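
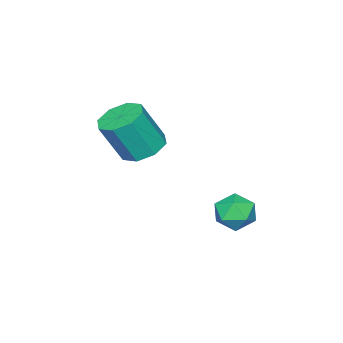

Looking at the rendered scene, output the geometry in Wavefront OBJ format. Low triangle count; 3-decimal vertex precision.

v 0.279 1.154 -2.356
v 1.095 0.796 -2.674
v 0.285 0.144 -1.206
v 1.101 -0.214 -1.524
v 1.079 0.655 -1.15
v 1.075 1.279 -1.861
v 0.305 -0.339 -2.019
v 0.301 0.285 -2.73
v 1.111 -0.127 -2.466
v 1.59 0.488 -1.929
v -0.21 0.452 -1.951
v 0.269 1.067 -1.414
v 1.109 -3.677 0.391
v 2.03 -3.281 0.155
v 2.752 -3.867 1.993
v 1.831 -4.263 2.229
v 1.558 -2.758 0.507
v 2.28 -3.343 2.346
v 0.823 -2.773 0.791
v 1.545 -3.358 2.63
v 0.255 -3.318 0.841
v 0.977 -3.903 2.679
v 0.188 -4.073 0.627
v 0.91 -4.659 2.465
v 0.66 -4.597 0.274
v 1.382 -5.182 2.113
v 1.395 -4.582 -0.01
v 2.117 -5.167 1.829
v 1.963 -4.037 -0.059
v 2.685 -4.622 1.779
f 1 12 6
f 1 6 2
f 1 2 8
f 1 8 11
f 1 11 12
f 2 6 10
f 6 12 5
f 12 11 3
f 11 8 7
f 8 2 9
f 4 10 5
f 4 5 3
f 4 3 7
f 4 7 9
f 4 9 10
f 5 10 6
f 3 5 12
f 7 3 11
f 9 7 8
f 10 9 2
f 14 13 17
f 14 17 15
f 15 17 18
f 15 18 16
f 17 13 19
f 17 19 18
f 18 19 20
f 18 20 16
f 19 13 21
f 19 21 20
f 20 21 22
f 20 22 16
f 21 13 23
f 21 23 22
f 22 23 24
f 22 24 16
f 23 13 25
f 23 25 24
f 24 25 26
f 24 26 16
f 25 13 27
f 25 27 26
f 26 27 28
f 26 28 16
f 27 13 29
f 27 29 28
f 28 29 30
f 28 30 16
f 29 13 14
f 29 14 30
f 30 14 15
f 30 15 16



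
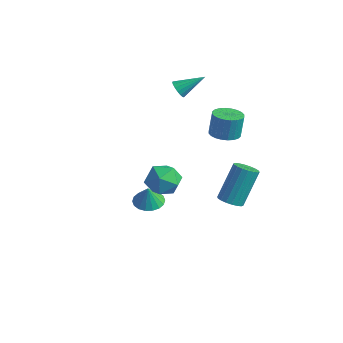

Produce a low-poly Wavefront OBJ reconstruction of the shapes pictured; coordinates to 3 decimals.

v 1.152 1.861 2.5
v 1.574 2.471 2.393
v 1.57 2.69 3.634
v 1.148 2.079 3.74
v 1.305 2.584 2.373
v 1.3 2.803 3.613
v 1.013 2.586 2.371
v 1.008 2.805 3.612
v 0.741 2.478 2.389
v 0.736 2.697 3.63
v 0.532 2.276 2.424
v 0.528 2.495 3.665
v 0.418 2.011 2.47
v 0.413 2.229 3.711
v 0.415 1.722 2.521
v 0.411 1.941 3.762
v 0.525 1.455 2.569
v 0.52 1.674 3.81
v 0.73 1.25 2.606
v 0.726 1.469 3.847
v 1 1.137 2.627
v 0.995 1.356 3.867
v 1.292 1.135 2.628
v 1.287 1.354 3.869
v 1.564 1.243 2.61
v 1.559 1.462 3.851
v 1.772 1.445 2.575
v 1.768 1.664 3.816
v 1.887 1.711 2.529
v 1.882 1.929 3.77
v 1.889 1.999 2.478
v 1.885 2.218 3.719
v 1.78 2.266 2.43
v 1.775 2.485 3.671
v 1.671 1.781 -1.937
v 2.313 1.875 -1.978
v 2.271 2.952 -0.164
v 1.629 2.859 -0.123
v 2.205 2.105 -2.117
v 2.163 3.182 -0.303
v 1.992 2.27 -2.22
v 1.95 3.348 -0.406
v 1.715 2.339 -2.267
v 1.673 3.417 -0.454
v 1.429 2.298 -2.249
v 1.387 3.375 -0.435
v 1.191 2.154 -2.169
v 1.15 3.231 -0.355
v 1.048 1.936 -2.043
v 1.007 3.013 -0.229
v 1.029 1.688 -1.896
v 0.987 2.765 -0.082
v 1.137 1.458 -1.757
v 1.095 2.535 0.057
v 1.35 1.292 -1.654
v 1.308 2.37 0.16
v 1.627 1.223 -1.606
v 1.585 2.301 0.207
v 1.913 1.265 -1.625
v 1.871 2.342 0.189
v 2.15 1.409 -1.705
v 2.109 2.486 0.109
v 2.293 1.627 -1.831
v 2.252 2.704 -0.017
v -2.619 0.532 -3.664
v -2.095 1.124 -3.641
v -2.481 0.368 -2.596
v -2.4 1.286 -3.576
v -2.748 1.3 -3.529
v -3.071 1.161 -3.509
v -3.304 0.898 -3.52
v -3.401 0.563 -3.559
v -3.344 0.221 -3.619
v -3.142 -0.059 -3.688
v -2.837 -0.222 -3.752
v -2.489 -0.235 -3.799
v -2.167 -0.097 -3.82
v -1.934 0.166 -3.809
v -1.836 0.502 -3.77
v -1.894 0.844 -3.71
v 1.452 -2.028 2.387
v 2.294 -1.875 1.984
v 1.586 -3.525 2.096
v 2.428 -3.372 1.693
v 2.324 -3.263 2.628
v 2.241 -2.338 2.807
v 1.639 -3.062 1.273
v 1.556 -2.137 1.452
v 2.41 -2.514 1.295
v 2.833 -2.638 2.133
v 1.047 -2.762 1.947
v 1.47 -2.886 2.785
v -3.408 3.202 2.71
v -3.047 3.237 2.31
v -2.672 4.278 3.47
v -3.229 3.408 2.244
v -3.452 3.532 2.285
v -3.665 3.58 2.423
v -3.819 3.542 2.626
v -3.879 3.425 2.849
v -3.832 3.258 3.04
v -3.687 3.077 3.155
v -3.478 2.925 3.168
v -3.253 2.837 3.076
v -3.064 2.832 2.9
v -2.954 2.911 2.681
v -2.947 3.058 2.468
f 2 1 5
f 2 5 3
f 3 5 6
f 3 6 4
f 5 1 7
f 5 7 6
f 6 7 8
f 6 8 4
f 7 1 9
f 7 9 8
f 8 9 10
f 8 10 4
f 9 1 11
f 9 11 10
f 10 11 12
f 10 12 4
f 11 1 13
f 11 13 12
f 12 13 14
f 12 14 4
f 13 1 15
f 13 15 14
f 14 15 16
f 14 16 4
f 15 1 17
f 15 17 16
f 16 17 18
f 16 18 4
f 17 1 19
f 17 19 18
f 18 19 20
f 18 20 4
f 19 1 21
f 19 21 20
f 20 21 22
f 20 22 4
f 21 1 23
f 21 23 22
f 22 23 24
f 22 24 4
f 23 1 25
f 23 25 24
f 24 25 26
f 24 26 4
f 25 1 27
f 25 27 26
f 26 27 28
f 26 28 4
f 27 1 29
f 27 29 28
f 28 29 30
f 28 30 4
f 29 1 31
f 29 31 30
f 30 31 32
f 30 32 4
f 31 1 33
f 31 33 32
f 32 33 34
f 32 34 4
f 33 1 2
f 33 2 34
f 34 2 3
f 34 3 4
f 36 35 39
f 36 39 37
f 37 39 40
f 37 40 38
f 39 35 41
f 39 41 40
f 40 41 42
f 40 42 38
f 41 35 43
f 41 43 42
f 42 43 44
f 42 44 38
f 43 35 45
f 43 45 44
f 44 45 46
f 44 46 38
f 45 35 47
f 45 47 46
f 46 47 48
f 46 48 38
f 47 35 49
f 47 49 48
f 48 49 50
f 48 50 38
f 49 35 51
f 49 51 50
f 50 51 52
f 50 52 38
f 51 35 53
f 51 53 52
f 52 53 54
f 52 54 38
f 53 35 55
f 53 55 54
f 54 55 56
f 54 56 38
f 55 35 57
f 55 57 56
f 56 57 58
f 56 58 38
f 57 35 59
f 57 59 58
f 58 59 60
f 58 60 38
f 59 35 61
f 59 61 60
f 60 61 62
f 60 62 38
f 61 35 63
f 61 63 62
f 62 63 64
f 62 64 38
f 63 35 36
f 63 36 64
f 64 36 37
f 64 37 38
f 66 65 68
f 66 68 67
f 68 65 69
f 68 69 67
f 69 65 70
f 69 70 67
f 70 65 71
f 70 71 67
f 71 65 72
f 71 72 67
f 72 65 73
f 72 73 67
f 73 65 74
f 73 74 67
f 74 65 75
f 74 75 67
f 75 65 76
f 75 76 67
f 76 65 77
f 76 77 67
f 77 65 78
f 77 78 67
f 78 65 79
f 78 79 67
f 79 65 80
f 79 80 67
f 80 65 66
f 80 66 67
f 81 92 86
f 81 86 82
f 81 82 88
f 81 88 91
f 81 91 92
f 82 86 90
f 86 92 85
f 92 91 83
f 91 88 87
f 88 82 89
f 84 90 85
f 84 85 83
f 84 83 87
f 84 87 89
f 84 89 90
f 85 90 86
f 83 85 92
f 87 83 91
f 89 87 88
f 90 89 82
f 94 93 96
f 94 96 95
f 96 93 97
f 96 97 95
f 97 93 98
f 97 98 95
f 98 93 99
f 98 99 95
f 99 93 100
f 99 100 95
f 100 93 101
f 100 101 95
f 101 93 102
f 101 102 95
f 102 93 103
f 102 103 95
f 103 93 104
f 103 104 95
f 104 93 105
f 104 105 95
f 105 93 106
f 105 106 95
f 106 93 107
f 106 107 95
f 107 93 94
f 107 94 95



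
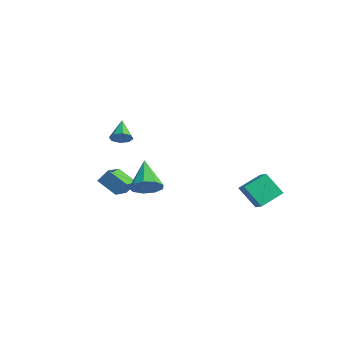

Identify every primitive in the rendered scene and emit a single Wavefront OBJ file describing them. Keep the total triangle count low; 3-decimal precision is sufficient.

v -2.635 -2.942 -3.816
v -3.738 -3.483 -3.01
v -3.479 -1.786 -4.194
v -4.582 -2.328 -3.388
v -2.298 -2.432 -3.012
v -3.401 -2.974 -2.206
v -3.142 -1.277 -3.39
v -4.245 -1.818 -2.584
v -3.337 -2.163 0.15
v -2.917 -2.308 0.665
v -4.303 -1.557 1.11
v -2.826 -1.838 0.46
v -3.035 -1.559 0.074
v -3.42 -1.633 -0.268
v -3.757 -2.017 -0.364
v -3.848 -2.487 -0.16
v -3.64 -2.767 0.227
v -3.254 -2.693 0.568
v 2.712 -4.046 -1.205
v 3.302 -3.372 -0.951
v 1.348 -3.374 0.185
v 2.925 -3.166 -1.421
v 2.449 -3.372 -1.789
v 2.096 -3.893 -1.884
v 2.032 -4.485 -1.661
v 2.286 -4.872 -1.225
v 2.74 -4.872 -0.779
v 3.181 -4.485 -0.532
v 3.403 -3.893 -0.6
v 2.658 2.106 -2.454
v 2.577 3.577 -1.781
v 1.881 2.232 -2.824
v 1.8 3.704 -2.152
v 3.4 2.756 -3.788
v 3.319 4.228 -3.116
v 2.623 2.883 -4.159
v 2.542 4.354 -3.486
f 2 4 1
f 5 2 1
f 1 4 3
f 3 5 1
f 2 8 4
f 6 2 5
f 6 8 2
f 4 8 3
f 7 5 3
f 3 8 7
f 7 6 5
f 8 6 7
f 10 9 12
f 10 12 11
f 12 9 13
f 12 13 11
f 13 9 14
f 13 14 11
f 14 9 15
f 14 15 11
f 15 9 16
f 15 16 11
f 16 9 17
f 16 17 11
f 17 9 18
f 17 18 11
f 18 9 10
f 18 10 11
f 20 19 22
f 20 22 21
f 22 19 23
f 22 23 21
f 23 19 24
f 23 24 21
f 24 19 25
f 24 25 21
f 25 19 26
f 25 26 21
f 26 19 27
f 26 27 21
f 27 19 28
f 27 28 21
f 28 19 29
f 28 29 21
f 29 19 20
f 29 20 21
f 31 33 30
f 34 31 30
f 30 33 32
f 32 34 30
f 31 37 33
f 35 31 34
f 35 37 31
f 33 37 32
f 36 34 32
f 32 37 36
f 36 35 34
f 37 35 36



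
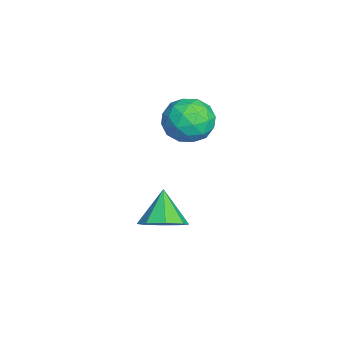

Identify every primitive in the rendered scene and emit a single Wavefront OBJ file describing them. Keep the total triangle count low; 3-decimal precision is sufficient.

v -1.882 2.472 -1.838
v -1.348 3.31 -1.391
v -3.058 2.508 -0.502
v -1.942 3.557 -1.921
v -2.502 3.168 -2.402
v -2.698 2.372 -2.554
v -2.417 1.634 -2.285
v -1.822 1.387 -1.755
v -1.262 1.775 -1.273
v -1.066 2.572 -1.122
v -4.407 4.376 2.672
v -3.291 4.571 3.124
v -4.389 2.549 3.416
v -3.273 2.744 3.868
v -4.233 3.332 4.337
v -4.244 4.462 3.878
v -3.436 2.658 2.662
v -3.447 3.788 2.203
v -2.691 3.509 3.118
v -3.184 3.926 4.154
v -4.496 3.194 2.386
v -4.989 3.611 3.422
v -3.85 4.634 2.833
v -3.83 2.486 3.707
v -4.394 2.832 3.983
v -3.738 2.946 4.249
v -4.411 4.57 3.276
v -3.755 4.685 3.541
v -4.308 3.956 4.255
v -3.925 2.435 2.999
v -3.269 2.55 3.264
v -3.942 4.174 2.291
v -3.286 4.288 2.557
v -3.372 3.164 2.285
v -2.842 4.125 3.095
v -2.832 3.05 3.533
v -2.927 3 2.824
v -2.934 3.664 2.554
v -3.131 4.37 3.704
v -3.121 3.295 4.141
v -3.685 3.641 4.417
v -3.692 4.305 4.146
v -2.779 3.745 3.7
v -4.559 3.825 2.399
v -4.549 2.75 2.836
v -3.988 2.815 2.394
v -3.995 3.479 2.123
v -4.848 4.07 3.007
v -4.838 2.995 3.445
v -4.746 3.456 3.986
v -4.753 4.12 3.716
v -4.901 3.375 2.84
f 2 1 4
f 2 4 3
f 4 1 5
f 4 5 3
f 5 1 6
f 5 6 3
f 6 1 7
f 6 7 3
f 7 1 8
f 7 8 3
f 8 1 9
f 8 9 3
f 9 1 10
f 9 10 3
f 10 1 2
f 10 2 3
f 11 48 27
f 48 22 51
f 27 51 16
f 48 51 27
f 11 27 23
f 27 16 28
f 23 28 12
f 27 28 23
f 11 23 32
f 23 12 33
f 32 33 18
f 23 33 32
f 11 32 44
f 32 18 47
f 44 47 21
f 32 47 44
f 11 44 48
f 44 21 52
f 48 52 22
f 44 52 48
f 12 28 39
f 28 16 42
f 39 42 20
f 28 42 39
f 16 51 29
f 51 22 50
f 29 50 15
f 51 50 29
f 22 52 49
f 52 21 45
f 49 45 13
f 52 45 49
f 21 47 46
f 47 18 34
f 46 34 17
f 47 34 46
f 18 33 38
f 33 12 35
f 38 35 19
f 33 35 38
f 14 40 26
f 40 20 41
f 26 41 15
f 40 41 26
f 14 26 24
f 26 15 25
f 24 25 13
f 26 25 24
f 14 24 31
f 24 13 30
f 31 30 17
f 24 30 31
f 14 31 36
f 31 17 37
f 36 37 19
f 31 37 36
f 14 36 40
f 36 19 43
f 40 43 20
f 36 43 40
f 15 41 29
f 41 20 42
f 29 42 16
f 41 42 29
f 13 25 49
f 25 15 50
f 49 50 22
f 25 50 49
f 17 30 46
f 30 13 45
f 46 45 21
f 30 45 46
f 19 37 38
f 37 17 34
f 38 34 18
f 37 34 38
f 20 43 39
f 43 19 35
f 39 35 12
f 43 35 39



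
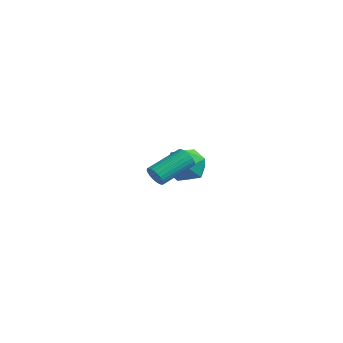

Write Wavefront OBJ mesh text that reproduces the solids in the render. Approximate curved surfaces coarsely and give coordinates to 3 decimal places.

v -4.419 3.023 -2.806
v -3.248 3.363 -2.768
v -3.932 1.257 -2.072
v -2.761 1.597 -2.034
v -3.569 2.109 -1.278
v -3.87 3.2 -1.731
v -3.31 1.42 -3.109
v -3.611 2.511 -3.562
v -2.563 2.372 -2.955
v -2.723 2.797 -1.824
v -4.457 1.823 -3.016
v -4.617 2.248 -1.885
v 1.191 -4.527 1.237
v 1.375 -4.759 1.748
v 1.654 -2.984 2.453
v 1.469 -2.753 1.943
v 1.573 -4.744 1.631
v 1.852 -2.969 2.337
v 1.713 -4.696 1.455
v 1.991 -2.921 2.16
v 1.773 -4.622 1.245
v 2.052 -2.847 1.951
v 1.745 -4.534 1.034
v 2.023 -2.759 1.74
v 1.632 -4.444 0.855
v 1.911 -2.67 1.56
v 1.452 -4.368 0.733
v 1.731 -2.593 1.438
v 1.232 -4.316 0.688
v 1.511 -2.541 1.394
v 1.006 -4.296 0.727
v 1.285 -2.521 1.432
v 0.808 -4.311 0.843
v 1.087 -2.536 1.549
v 0.669 -4.359 1.02
v 0.947 -2.584 1.725
v 0.608 -4.433 1.229
v 0.887 -2.658 1.935
v 0.637 -4.521 1.44
v 0.915 -2.746 2.146
v 0.749 -4.61 1.62
v 1.028 -2.836 2.325
v 0.929 -4.687 1.742
v 1.208 -2.912 2.447
v 1.149 -4.739 1.786
v 1.428 -2.964 2.492
f 1 12 6
f 1 6 2
f 1 2 8
f 1 8 11
f 1 11 12
f 2 6 10
f 6 12 5
f 12 11 3
f 11 8 7
f 8 2 9
f 4 10 5
f 4 5 3
f 4 3 7
f 4 7 9
f 4 9 10
f 5 10 6
f 3 5 12
f 7 3 11
f 9 7 8
f 10 9 2
f 14 13 17
f 14 17 15
f 15 17 18
f 15 18 16
f 17 13 19
f 17 19 18
f 18 19 20
f 18 20 16
f 19 13 21
f 19 21 20
f 20 21 22
f 20 22 16
f 21 13 23
f 21 23 22
f 22 23 24
f 22 24 16
f 23 13 25
f 23 25 24
f 24 25 26
f 24 26 16
f 25 13 27
f 25 27 26
f 26 27 28
f 26 28 16
f 27 13 29
f 27 29 28
f 28 29 30
f 28 30 16
f 29 13 31
f 29 31 30
f 30 31 32
f 30 32 16
f 31 13 33
f 31 33 32
f 32 33 34
f 32 34 16
f 33 13 35
f 33 35 34
f 34 35 36
f 34 36 16
f 35 13 37
f 35 37 36
f 36 37 38
f 36 38 16
f 37 13 39
f 37 39 38
f 38 39 40
f 38 40 16
f 39 13 41
f 39 41 40
f 40 41 42
f 40 42 16
f 41 13 43
f 41 43 42
f 42 43 44
f 42 44 16
f 43 13 45
f 43 45 44
f 44 45 46
f 44 46 16
f 45 13 14
f 45 14 46
f 46 14 15
f 46 15 16



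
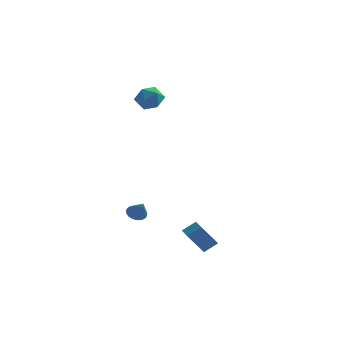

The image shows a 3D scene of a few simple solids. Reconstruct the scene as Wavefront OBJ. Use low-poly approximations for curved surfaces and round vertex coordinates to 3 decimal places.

v -1.569 3.908 3.153
v -0.853 3.48 3.259
v -2.267 2.74 3.161
v -1.551 2.312 3.267
v -1.847 2.796 3.888
v -1.416 3.518 3.883
v -1.704 2.702 2.537
v -1.273 3.424 2.532
v -0.936 2.735 2.878
v -1.024 2.793 3.713
v -2.096 3.427 2.707
v -2.184 3.485 3.542
v 3.767 -3.771 -4.154
v 3.03 -4.045 -3.106
v 3.099 -2.634 -4.326
v 2.362 -2.908 -3.279
v 4.318 -3.372 -3.661
v 3.581 -3.646 -2.614
v 3.65 -2.235 -3.834
v 2.913 -2.509 -2.786
v -1.316 0.594 -3.902
v -0.967 1.032 -3.89
v -0.784 0.146 -3.038
v -1.168 1.105 -3.729
v -1.402 1.062 -3.606
v -1.617 0.911 -3.552
v -1.763 0.688 -3.578
v -1.807 0.443 -3.678
v -1.738 0.233 -3.83
v -1.573 0.106 -3.998
v -1.349 0.09 -4.144
v -1.117 0.19 -4.235
v -0.931 0.383 -4.249
v -0.834 0.624 -4.184
v -0.847 0.858 -4.055
f 1 12 6
f 1 6 2
f 1 2 8
f 1 8 11
f 1 11 12
f 2 6 10
f 6 12 5
f 12 11 3
f 11 8 7
f 8 2 9
f 4 10 5
f 4 5 3
f 4 3 7
f 4 7 9
f 4 9 10
f 5 10 6
f 3 5 12
f 7 3 11
f 9 7 8
f 10 9 2
f 14 16 13
f 17 14 13
f 13 16 15
f 15 17 13
f 14 20 16
f 18 14 17
f 18 20 14
f 16 20 15
f 19 17 15
f 15 20 19
f 19 18 17
f 20 18 19
f 22 21 24
f 22 24 23
f 24 21 25
f 24 25 23
f 25 21 26
f 25 26 23
f 26 21 27
f 26 27 23
f 27 21 28
f 27 28 23
f 28 21 29
f 28 29 23
f 29 21 30
f 29 30 23
f 30 21 31
f 30 31 23
f 31 21 32
f 31 32 23
f 32 21 33
f 32 33 23
f 33 21 34
f 33 34 23
f 34 21 35
f 34 35 23
f 35 21 22
f 35 22 23



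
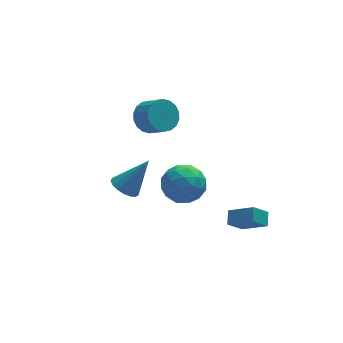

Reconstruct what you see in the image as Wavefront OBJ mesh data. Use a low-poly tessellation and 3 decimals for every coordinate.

v 2.055 -2.057 -2.217
v 3.093 -2.965 -1.368
v 2.309 -1.359 -1.783
v 3.348 -2.268 -0.933
v 2.912 -1.852 -3.047
v 3.951 -2.761 -2.197
v 3.167 -1.155 -2.612
v 4.205 -2.063 -1.763
v -0.308 4.155 1.738
v 0.243 4.873 2.188
v 0.778 3.982 2.952
v 0.228 3.265 2.502
v -0.131 4.862 2.438
v 0.405 3.971 3.202
v -0.54 4.711 2.549
v -0.004 3.82 3.313
v -0.902 4.451 2.499
v -0.367 3.56 3.263
v -1.147 4.131 2.299
v -0.612 3.241 3.063
v -1.226 3.817 1.987
v -0.691 2.926 2.751
v -1.123 3.57 1.627
v -0.587 2.679 2.391
v -0.858 3.438 1.288
v -0.323 2.547 2.052
v -0.485 3.449 1.038
v 0.051 2.558 1.802
v -0.076 3.6 0.927
v 0.46 2.709 1.691
v 0.287 3.86 0.977
v 0.822 2.969 1.741
v 0.532 4.179 1.177
v 1.067 3.289 1.941
v 0.611 4.494 1.489
v 1.146 3.603 2.253
v 0.507 4.741 1.849
v 1.043 3.85 2.613
v -3.299 -2.341 2.536
v -2.729 -2.758 2.139
v -2.061 -2.239 4.204
v -2.648 -2.389 2.056
v -2.715 -2.008 2.083
v -2.917 -1.703 2.214
v -3.205 -1.545 2.418
v -3.516 -1.569 2.649
v -3.776 -1.769 2.855
v -3.927 -2.101 2.987
v -3.934 -2.487 3.016
v -3.796 -2.84 2.935
v -3.544 -3.079 2.762
v -3.235 -3.148 2.538
v -2.941 -3.033 2.313
v -0.544 -1.53 1.501
v 0.559 -1.844 1.882
v -1.299 -3.096 2.398
v -0.196 -3.41 2.779
v -0.734 -2.426 3.23
v -0.267 -1.458 2.676
v -0.473 -3.482 1.604
v -0.006 -2.514 1.05
v 0.604 -3.05 1.946
v 0.442 -2.397 2.951
v -1.182 -2.543 1.329
v -1.344 -1.89 2.334
v 0.074 -1.549 1.613
v -0.814 -3.391 2.667
v -1.13 -2.812 2.932
v -0.482 -2.997 3.156
v -0.412 -1.322 2.079
v 0.237 -1.507 2.304
v -0.524 -1.849 3.096
v -0.977 -3.433 1.976
v -0.328 -3.618 2.201
v -0.258 -1.943 1.124
v 0.39 -2.128 1.348
v -0.216 -3.091 1.184
v 0.749 -2.443 1.875
v 0.305 -3.364 2.402
v 0.142 -3.406 1.711
v 0.416 -2.837 1.385
v 0.654 -2.059 2.465
v 0.21 -2.98 2.992
v -0.107 -2.401 3.257
v 0.168 -1.832 2.932
v 0.68 -2.768 2.503
v -0.95 -1.96 1.288
v -1.394 -2.881 1.815
v -0.908 -3.108 1.348
v -0.633 -2.539 1.023
v -1.045 -1.576 1.878
v -1.489 -2.497 2.405
v -1.156 -2.103 2.895
v -0.882 -1.534 2.569
v -1.42 -2.172 1.777
f 2 4 1
f 5 2 1
f 1 4 3
f 3 5 1
f 2 8 4
f 6 2 5
f 6 8 2
f 4 8 3
f 7 5 3
f 3 8 7
f 7 6 5
f 8 6 7
f 10 9 13
f 10 13 11
f 11 13 14
f 11 14 12
f 13 9 15
f 13 15 14
f 14 15 16
f 14 16 12
f 15 9 17
f 15 17 16
f 16 17 18
f 16 18 12
f 17 9 19
f 17 19 18
f 18 19 20
f 18 20 12
f 19 9 21
f 19 21 20
f 20 21 22
f 20 22 12
f 21 9 23
f 21 23 22
f 22 23 24
f 22 24 12
f 23 9 25
f 23 25 24
f 24 25 26
f 24 26 12
f 25 9 27
f 25 27 26
f 26 27 28
f 26 28 12
f 27 9 29
f 27 29 28
f 28 29 30
f 28 30 12
f 29 9 31
f 29 31 30
f 30 31 32
f 30 32 12
f 31 9 33
f 31 33 32
f 32 33 34
f 32 34 12
f 33 9 35
f 33 35 34
f 34 35 36
f 34 36 12
f 35 9 37
f 35 37 36
f 36 37 38
f 36 38 12
f 37 9 10
f 37 10 38
f 38 10 11
f 38 11 12
f 40 39 42
f 40 42 41
f 42 39 43
f 42 43 41
f 43 39 44
f 43 44 41
f 44 39 45
f 44 45 41
f 45 39 46
f 45 46 41
f 46 39 47
f 46 47 41
f 47 39 48
f 47 48 41
f 48 39 49
f 48 49 41
f 49 39 50
f 49 50 41
f 50 39 51
f 50 51 41
f 51 39 52
f 51 52 41
f 52 39 53
f 52 53 41
f 53 39 40
f 53 40 41
f 54 91 70
f 91 65 94
f 70 94 59
f 91 94 70
f 54 70 66
f 70 59 71
f 66 71 55
f 70 71 66
f 54 66 75
f 66 55 76
f 75 76 61
f 66 76 75
f 54 75 87
f 75 61 90
f 87 90 64
f 75 90 87
f 54 87 91
f 87 64 95
f 91 95 65
f 87 95 91
f 55 71 82
f 71 59 85
f 82 85 63
f 71 85 82
f 59 94 72
f 94 65 93
f 72 93 58
f 94 93 72
f 65 95 92
f 95 64 88
f 92 88 56
f 95 88 92
f 64 90 89
f 90 61 77
f 89 77 60
f 90 77 89
f 61 76 81
f 76 55 78
f 81 78 62
f 76 78 81
f 57 83 69
f 83 63 84
f 69 84 58
f 83 84 69
f 57 69 67
f 69 58 68
f 67 68 56
f 69 68 67
f 57 67 74
f 67 56 73
f 74 73 60
f 67 73 74
f 57 74 79
f 74 60 80
f 79 80 62
f 74 80 79
f 57 79 83
f 79 62 86
f 83 86 63
f 79 86 83
f 58 84 72
f 84 63 85
f 72 85 59
f 84 85 72
f 56 68 92
f 68 58 93
f 92 93 65
f 68 93 92
f 60 73 89
f 73 56 88
f 89 88 64
f 73 88 89
f 62 80 81
f 80 60 77
f 81 77 61
f 80 77 81
f 63 86 82
f 86 62 78
f 82 78 55
f 86 78 82



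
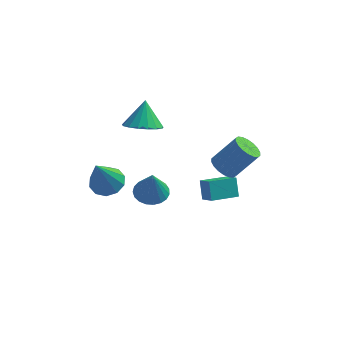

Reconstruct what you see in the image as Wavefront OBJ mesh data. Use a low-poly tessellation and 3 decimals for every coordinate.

v 1.038 -2.656 -1.749
v 0.858 -2.091 -0.907
v 0.559 -2.084 -2.235
v 0.379 -1.519 -1.393
v 2.201 -1.901 -2.007
v 2.021 -1.336 -1.165
v 1.722 -1.329 -2.493
v 1.542 -0.764 -1.651
v -2.413 -0.177 1.091
v -1.683 -0.712 1.41
v -2.387 0.597 2.329
v -1.477 -0.366 1.19
v -1.485 0.024 0.946
v -1.706 0.368 0.736
v -2.089 0.587 0.607
v -2.546 0.631 0.589
v -2.973 0.49 0.686
v -3.271 0.197 0.876
v -3.373 -0.183 1.115
v -3.255 -0.56 1.348
v -2.944 -0.85 1.523
v -2.511 -0.986 1.598
v -2.056 -0.936 1.558
v -1.981 -0.671 -3.259
v -1.18 -0.359 -3.242
v -1.859 -1.069 -1.641
v -1.374 -0.071 -3.157
v -1.673 0.114 -3.089
v -2.025 0.162 -3.051
v -2.37 0.066 -3.048
v -2.647 -0.157 -3.082
v -2.809 -0.469 -3.146
v -2.828 -0.816 -3.23
v -2.701 -1.138 -3.319
v -2.449 -1.379 -3.397
v -2.116 -1.498 -3.452
v -1.76 -1.474 -3.473
v -1.442 -1.311 -3.457
v -1.217 -1.038 -3.406
v -1.125 -0.701 -3.331
v 1.463 -1.631 -0.202
v 1.954 -2.088 -0.489
v 3.009 -1.787 0.835
v 2.517 -1.329 1.122
v 2.036 -1.803 -0.62
v 3.091 -1.501 0.705
v 2.005 -1.483 -0.668
v 3.06 -1.181 0.657
v 1.866 -1.192 -0.624
v 2.921 -0.891 0.701
v 1.648 -0.989 -0.496
v 2.703 -0.687 0.829
v 1.392 -0.912 -0.31
v 2.447 -0.611 1.015
v 1.151 -0.978 -0.103
v 2.206 -0.677 1.222
v 0.971 -1.173 0.085
v 2.026 -0.872 1.409
v 0.889 -1.459 0.215
v 1.944 -1.157 1.54
v 0.92 -1.779 0.263
v 1.975 -1.477 1.588
v 1.059 -2.069 0.219
v 2.114 -1.768 1.544
v 1.277 -2.273 0.091
v 2.332 -1.971 1.416
v 1.533 -2.349 -0.095
v 2.588 -2.048 1.23
v 1.774 -2.283 -0.302
v 2.829 -1.982 1.023
v -3.713 -2.624 -0.915
v -3.283 -1.993 -0.542
v -4.047 -3.536 1.015
v -3.789 -1.853 -0.563
v -4.266 -2.008 -0.719
v -4.532 -2.398 -0.949
v -4.486 -2.874 -1.166
v -4.144 -3.255 -1.287
v -3.638 -3.394 -1.266
v -3.161 -3.239 -1.11
v -2.895 -2.849 -0.88
v -2.941 -2.373 -0.663
f 2 4 1
f 5 2 1
f 1 4 3
f 3 5 1
f 2 8 4
f 6 2 5
f 6 8 2
f 4 8 3
f 7 5 3
f 3 8 7
f 7 6 5
f 8 6 7
f 10 9 12
f 10 12 11
f 12 9 13
f 12 13 11
f 13 9 14
f 13 14 11
f 14 9 15
f 14 15 11
f 15 9 16
f 15 16 11
f 16 9 17
f 16 17 11
f 17 9 18
f 17 18 11
f 18 9 19
f 18 19 11
f 19 9 20
f 19 20 11
f 20 9 21
f 20 21 11
f 21 9 22
f 21 22 11
f 22 9 23
f 22 23 11
f 23 9 10
f 23 10 11
f 25 24 27
f 25 27 26
f 27 24 28
f 27 28 26
f 28 24 29
f 28 29 26
f 29 24 30
f 29 30 26
f 30 24 31
f 30 31 26
f 31 24 32
f 31 32 26
f 32 24 33
f 32 33 26
f 33 24 34
f 33 34 26
f 34 24 35
f 34 35 26
f 35 24 36
f 35 36 26
f 36 24 37
f 36 37 26
f 37 24 38
f 37 38 26
f 38 24 39
f 38 39 26
f 39 24 40
f 39 40 26
f 40 24 25
f 40 25 26
f 42 41 45
f 42 45 43
f 43 45 46
f 43 46 44
f 45 41 47
f 45 47 46
f 46 47 48
f 46 48 44
f 47 41 49
f 47 49 48
f 48 49 50
f 48 50 44
f 49 41 51
f 49 51 50
f 50 51 52
f 50 52 44
f 51 41 53
f 51 53 52
f 52 53 54
f 52 54 44
f 53 41 55
f 53 55 54
f 54 55 56
f 54 56 44
f 55 41 57
f 55 57 56
f 56 57 58
f 56 58 44
f 57 41 59
f 57 59 58
f 58 59 60
f 58 60 44
f 59 41 61
f 59 61 60
f 60 61 62
f 60 62 44
f 61 41 63
f 61 63 62
f 62 63 64
f 62 64 44
f 63 41 65
f 63 65 64
f 64 65 66
f 64 66 44
f 65 41 67
f 65 67 66
f 66 67 68
f 66 68 44
f 67 41 69
f 67 69 68
f 68 69 70
f 68 70 44
f 69 41 42
f 69 42 70
f 70 42 43
f 70 43 44
f 72 71 74
f 72 74 73
f 74 71 75
f 74 75 73
f 75 71 76
f 75 76 73
f 76 71 77
f 76 77 73
f 77 71 78
f 77 78 73
f 78 71 79
f 78 79 73
f 79 71 80
f 79 80 73
f 80 71 81
f 80 81 73
f 81 71 82
f 81 82 73
f 82 71 72
f 82 72 73



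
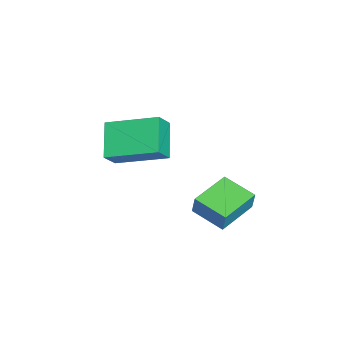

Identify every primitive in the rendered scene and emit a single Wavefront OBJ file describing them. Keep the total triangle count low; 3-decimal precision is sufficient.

v -0.652 0.737 2.337
v -0.484 0.852 3.121
v -0.008 1.873 2.033
v 0.16 1.987 2.817
v 0.72 -0.087 2.163
v 0.888 0.027 2.947
v 1.364 1.048 1.859
v 1.532 1.163 2.643
v -3.687 -3.534 2.718
v -3.119 -3.825 3.434
v -3.507 -1.531 3.39
v -2.939 -1.823 4.107
v -2.421 -3.337 1.793
v -1.853 -3.629 2.51
v -2.241 -1.335 2.466
v -1.673 -1.626 3.182
f 2 4 1
f 5 2 1
f 1 4 3
f 3 5 1
f 2 8 4
f 6 2 5
f 6 8 2
f 4 8 3
f 7 5 3
f 3 8 7
f 7 6 5
f 8 6 7
f 10 12 9
f 13 10 9
f 9 12 11
f 11 13 9
f 10 16 12
f 14 10 13
f 14 16 10
f 12 16 11
f 15 13 11
f 11 16 15
f 15 14 13
f 16 14 15



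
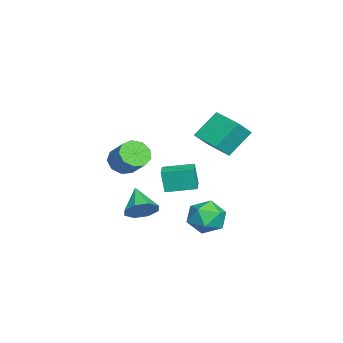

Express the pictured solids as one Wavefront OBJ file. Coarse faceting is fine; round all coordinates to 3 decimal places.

v 2.111 1.995 -2.067
v 2.627 2.45 -3.125
v 3.973 1.63 -1.315
v 4.489 2.085 -2.373
v 3.893 2.862 -1.577
v 2.742 3.087 -2.042
v 3.858 0.993 -2.398
v 2.707 1.218 -2.863
v 3.707 1.83 -3.329
v 3.729 2.985 -2.822
v 2.871 1.095 -1.618
v 2.893 2.25 -1.111
v 1.356 1.838 2.642
v 2.122 1.195 3.608
v 0.471 2.993 4.114
v 1.237 2.35 5.079
v 2.803 3.23 2.421
v 3.569 2.587 3.386
v 1.918 4.385 3.892
v 2.684 3.742 4.858
v -3.223 -1.066 -3.049
v -3.363 -1.313 -1.525
v -3.396 0.854 -2.753
v -3.536 0.607 -1.23
v -1.884 -0.967 -2.91
v -2.024 -1.214 -1.387
v -2.057 0.953 -2.615
v -2.197 0.706 -1.091
v -2.483 -3.505 -0.749
v -1.676 -4.081 -1.063
v -0.59 -3.191 0.095
v -1.397 -2.615 0.409
v -1.728 -3.496 -1.464
v -0.642 -2.606 -0.306
v -2.133 -2.915 -1.531
v -1.047 -2.025 -0.373
v -2.702 -2.61 -1.231
v -1.616 -1.72 -0.073
v -3.169 -2.724 -0.706
v -2.082 -1.834 0.452
v -3.314 -3.203 -0.201
v -2.228 -2.314 0.957
v -3.071 -3.824 0.047
v -1.985 -2.934 1.205
v -2.553 -4.295 -0.077
v -1.466 -3.405 1.081
v -2.002 -4.397 -0.515
v -0.916 -3.507 0.643
v -0.045 -2.08 -3.622
v 0.668 -2.36 -2.847
v -1.515 -2.66 -2.478
v 0.412 -1.569 -2.774
v -0.112 -1.078 -3.198
v -0.597 -1.173 -3.87
v -0.759 -1.8 -4.397
v -0.503 -2.591 -4.469
v 0.021 -3.082 -4.045
v 0.506 -2.987 -3.373
f 1 12 6
f 1 6 2
f 1 2 8
f 1 8 11
f 1 11 12
f 2 6 10
f 6 12 5
f 12 11 3
f 11 8 7
f 8 2 9
f 4 10 5
f 4 5 3
f 4 3 7
f 4 7 9
f 4 9 10
f 5 10 6
f 3 5 12
f 7 3 11
f 9 7 8
f 10 9 2
f 14 16 13
f 17 14 13
f 13 16 15
f 15 17 13
f 14 20 16
f 18 14 17
f 18 20 14
f 16 20 15
f 19 17 15
f 15 20 19
f 19 18 17
f 20 18 19
f 22 24 21
f 25 22 21
f 21 24 23
f 23 25 21
f 22 28 24
f 26 22 25
f 26 28 22
f 24 28 23
f 27 25 23
f 23 28 27
f 27 26 25
f 28 26 27
f 30 29 33
f 30 33 31
f 31 33 34
f 31 34 32
f 33 29 35
f 33 35 34
f 34 35 36
f 34 36 32
f 35 29 37
f 35 37 36
f 36 37 38
f 36 38 32
f 37 29 39
f 37 39 38
f 38 39 40
f 38 40 32
f 39 29 41
f 39 41 40
f 40 41 42
f 40 42 32
f 41 29 43
f 41 43 42
f 42 43 44
f 42 44 32
f 43 29 45
f 43 45 44
f 44 45 46
f 44 46 32
f 45 29 47
f 45 47 46
f 46 47 48
f 46 48 32
f 47 29 30
f 47 30 48
f 48 30 31
f 48 31 32
f 50 49 52
f 50 52 51
f 52 49 53
f 52 53 51
f 53 49 54
f 53 54 51
f 54 49 55
f 54 55 51
f 55 49 56
f 55 56 51
f 56 49 57
f 56 57 51
f 57 49 58
f 57 58 51
f 58 49 50
f 58 50 51



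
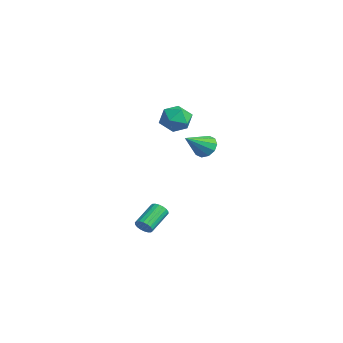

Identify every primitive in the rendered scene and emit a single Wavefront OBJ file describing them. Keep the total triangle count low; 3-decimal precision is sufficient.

v -1.419 0.67 3.211
v -0.672 0.319 3.897
v -2.628 -0.239 4.063
v -1.881 -0.59 4.749
v -2.174 0.442 4.757
v -1.428 1.003 4.231
v -1.872 -0.923 3.729
v -1.126 -0.362 3.203
v -0.952 -0.666 4.217
v -1.139 0.178 4.852
v -2.161 -0.098 3.108
v -2.348 0.746 3.743
v -1.563 -2.035 -4.388
v -1.172 -1.645 -4.647
v -1.986 -0.275 -3.81
v -2.377 -0.665 -3.552
v -1.374 -1.655 -4.827
v -2.188 -0.285 -3.99
v -1.614 -1.741 -4.92
v -2.429 -0.371 -4.083
v -1.844 -1.885 -4.908
v -2.658 -0.515 -4.072
v -2.018 -2.058 -4.793
v -2.833 -0.688 -3.957
v -2.102 -2.227 -4.598
v -2.917 -0.857 -3.762
v -2.079 -2.358 -4.362
v -2.894 -0.988 -3.525
v -1.954 -2.425 -4.13
v -2.768 -1.055 -3.293
v -1.752 -2.415 -3.95
v -2.566 -1.045 -3.113
v -1.511 -2.329 -3.857
v -2.326 -0.959 -3.02
v -1.282 -2.185 -3.868
v -2.096 -0.815 -3.032
v -1.107 -2.012 -3.983
v -1.922 -0.642 -3.147
v -1.023 -1.843 -4.178
v -1.838 -0.473 -3.342
v -1.046 -1.712 -4.415
v -1.861 -0.342 -3.578
v -2.333 2.257 1.106
v -2.003 1.854 0.422
v -1.867 0.723 2.234
v -1.615 2.139 0.648
v -1.502 2.468 1.05
v -1.706 2.717 1.472
v -2.15 2.79 1.755
v -2.664 2.659 1.79
v -3.052 2.375 1.564
v -3.165 2.045 1.163
v -2.961 1.796 0.74
v -2.517 1.723 0.457
f 1 12 6
f 1 6 2
f 1 2 8
f 1 8 11
f 1 11 12
f 2 6 10
f 6 12 5
f 12 11 3
f 11 8 7
f 8 2 9
f 4 10 5
f 4 5 3
f 4 3 7
f 4 7 9
f 4 9 10
f 5 10 6
f 3 5 12
f 7 3 11
f 9 7 8
f 10 9 2
f 14 13 17
f 14 17 15
f 15 17 18
f 15 18 16
f 17 13 19
f 17 19 18
f 18 19 20
f 18 20 16
f 19 13 21
f 19 21 20
f 20 21 22
f 20 22 16
f 21 13 23
f 21 23 22
f 22 23 24
f 22 24 16
f 23 13 25
f 23 25 24
f 24 25 26
f 24 26 16
f 25 13 27
f 25 27 26
f 26 27 28
f 26 28 16
f 27 13 29
f 27 29 28
f 28 29 30
f 28 30 16
f 29 13 31
f 29 31 30
f 30 31 32
f 30 32 16
f 31 13 33
f 31 33 32
f 32 33 34
f 32 34 16
f 33 13 35
f 33 35 34
f 34 35 36
f 34 36 16
f 35 13 37
f 35 37 36
f 36 37 38
f 36 38 16
f 37 13 39
f 37 39 38
f 38 39 40
f 38 40 16
f 39 13 41
f 39 41 40
f 40 41 42
f 40 42 16
f 41 13 14
f 41 14 42
f 42 14 15
f 42 15 16
f 44 43 46
f 44 46 45
f 46 43 47
f 46 47 45
f 47 43 48
f 47 48 45
f 48 43 49
f 48 49 45
f 49 43 50
f 49 50 45
f 50 43 51
f 50 51 45
f 51 43 52
f 51 52 45
f 52 43 53
f 52 53 45
f 53 43 54
f 53 54 45
f 54 43 44
f 54 44 45



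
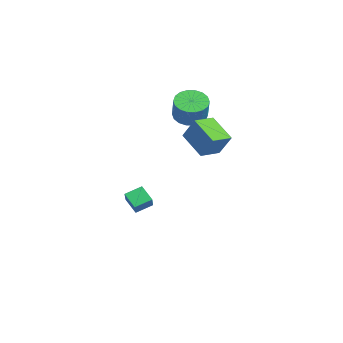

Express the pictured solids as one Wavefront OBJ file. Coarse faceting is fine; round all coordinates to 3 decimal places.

v -2.655 1.347 3.279
v -2.087 0.545 2.856
v -1.176 0.431 4.299
v -1.745 1.233 4.721
v -1.837 0.931 2.729
v -0.926 0.816 4.172
v -1.75 1.398 2.711
v -0.839 1.284 4.154
v -1.842 1.856 2.805
v -0.931 1.742 4.248
v -2.095 2.213 2.993
v -1.184 2.098 4.436
v -2.459 2.398 3.238
v -1.548 2.284 4.681
v -2.862 2.375 3.491
v -1.951 2.261 4.933
v -3.224 2.149 3.701
v -2.313 2.035 5.144
v -3.474 1.764 3.828
v -2.563 1.649 5.271
v -3.561 1.296 3.846
v -2.65 1.182 5.289
v -3.469 0.838 3.752
v -2.558 0.724 5.195
v -3.216 0.482 3.564
v -2.305 0.367 5.007
v -2.852 0.296 3.319
v -1.941 0.182 4.762
v -2.449 0.319 3.067
v -1.538 0.205 4.509
v -3.017 -2.535 -3.683
v -3.18 -1.443 -3.214
v -2.2 -2.077 -4.465
v -2.363 -0.985 -3.995
v -1.937 -2.795 -2.705
v -2.1 -1.703 -2.235
v -1.12 -2.337 -3.486
v -1.283 -1.245 -3.017
v 4.101 0.473 2.698
v 2.557 -0.236 3.734
v 3.444 1.701 2.558
v 1.9 0.993 3.594
v 4.8 1.007 4.106
v 3.256 0.299 5.142
v 4.143 2.236 3.966
v 2.599 1.527 5.002
f 2 1 5
f 2 5 3
f 3 5 6
f 3 6 4
f 5 1 7
f 5 7 6
f 6 7 8
f 6 8 4
f 7 1 9
f 7 9 8
f 8 9 10
f 8 10 4
f 9 1 11
f 9 11 10
f 10 11 12
f 10 12 4
f 11 1 13
f 11 13 12
f 12 13 14
f 12 14 4
f 13 1 15
f 13 15 14
f 14 15 16
f 14 16 4
f 15 1 17
f 15 17 16
f 16 17 18
f 16 18 4
f 17 1 19
f 17 19 18
f 18 19 20
f 18 20 4
f 19 1 21
f 19 21 20
f 20 21 22
f 20 22 4
f 21 1 23
f 21 23 22
f 22 23 24
f 22 24 4
f 23 1 25
f 23 25 24
f 24 25 26
f 24 26 4
f 25 1 27
f 25 27 26
f 26 27 28
f 26 28 4
f 27 1 29
f 27 29 28
f 28 29 30
f 28 30 4
f 29 1 2
f 29 2 30
f 30 2 3
f 30 3 4
f 32 34 31
f 35 32 31
f 31 34 33
f 33 35 31
f 32 38 34
f 36 32 35
f 36 38 32
f 34 38 33
f 37 35 33
f 33 38 37
f 37 36 35
f 38 36 37
f 40 42 39
f 43 40 39
f 39 42 41
f 41 43 39
f 40 46 42
f 44 40 43
f 44 46 40
f 42 46 41
f 45 43 41
f 41 46 45
f 45 44 43
f 46 44 45



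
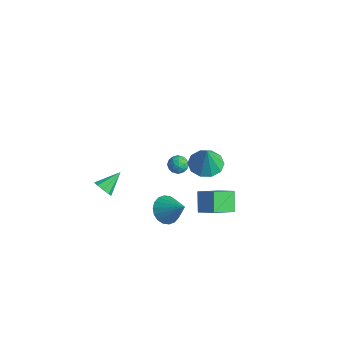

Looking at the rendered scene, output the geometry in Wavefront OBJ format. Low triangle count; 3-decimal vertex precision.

v -3.052 -2.157 -3.597
v -2.813 -1.816 -4.16
v -3.068 -0.803 -2.783
v -3.292 -1.821 -4.162
v -3.659 -1.982 -3.9
v -3.742 -2.226 -3.496
v -3.502 -2.437 -3.139
v -3.052 -2.518 -2.997
v -2.602 -2.429 -3.135
v -2.363 -2.214 -3.489
v -2.446 -1.972 -3.894
v 0.96 3.525 -4.124
v 0.831 2.017 -3.328
v 2.112 3.817 -3.383
v 1.983 2.309 -2.587
v 1.777 2.911 -5.153
v 1.648 1.403 -4.357
v 2.929 3.203 -4.412
v 2.8 1.695 -3.616
v -1.406 1.867 -1.891
v -1.037 2.344 -1.569
v -0.503 1.236 -1.991
v -0.134 1.713 -1.669
v -0.605 1.356 -1.325
v -1.163 1.746 -1.264
v -0.377 1.834 -2.296
v -0.935 2.224 -2.235
v -0.401 2.324 -1.82
v -0.542 2.028 -1.22
v -0.998 1.552 -2.34
v -1.139 1.256 -1.74
v -1.3 2.161 -1.722
v -0.24 1.419 -1.838
v -0.516 1.209 -1.637
v -0.299 1.489 -1.447
v -1.375 1.81 -1.542
v -1.158 2.09 -1.353
v -0.904 1.509 -1.209
v -0.382 1.49 -2.207
v -0.165 1.77 -2.018
v -1.241 2.091 -2.113
v -1.024 2.371 -1.923
v -0.636 2.071 -2.351
v -0.71 2.429 -1.68
v -0.179 2.058 -1.738
v -0.322 2.129 -2.107
v -0.65 2.359 -2.071
v -0.793 2.256 -1.327
v -0.262 1.884 -1.385
v -0.539 1.675 -1.184
v -0.867 1.904 -1.147
v -0.419 2.243 -1.474
v -1.278 1.696 -2.175
v -0.747 1.324 -2.233
v -0.673 1.676 -2.413
v -1.001 1.905 -2.376
v -1.361 1.522 -1.822
v -0.83 1.151 -1.88
v -0.89 1.221 -1.489
v -1.218 1.451 -1.453
v -1.121 1.337 -2.086
v 3.768 0.237 3.031
v 4.718 -0.106 2.783
v 4.112 0.003 4.669
v 4.752 0.531 2.866
v 4.41 1.055 3.013
v 3.823 1.266 3.166
v 3.215 1.085 3.268
v 2.818 0.579 3.279
v 2.784 -0.057 3.196
v 3.126 -0.581 3.049
v 3.713 -0.793 2.896
v 4.321 -0.611 2.794
v 0.305 0.093 -4.374
v 0.824 0.604 -5.074
v 1.635 0.427 -3.146
v 0.57 0.923 -4.886
v 0.264 1.078 -4.596
v -0.035 1.038 -4.262
v -0.266 0.811 -3.95
v -0.384 0.442 -3.723
v -0.365 0.003 -3.624
v -0.214 -0.417 -3.674
v 0.041 -0.736 -3.862
v 0.347 -0.891 -4.152
v 0.646 -0.851 -4.486
v 0.877 -0.624 -4.798
v 0.994 -0.255 -5.025
v 0.976 0.184 -5.124
f 2 1 4
f 2 4 3
f 4 1 5
f 4 5 3
f 5 1 6
f 5 6 3
f 6 1 7
f 6 7 3
f 7 1 8
f 7 8 3
f 8 1 9
f 8 9 3
f 9 1 10
f 9 10 3
f 10 1 11
f 10 11 3
f 11 1 2
f 11 2 3
f 13 15 12
f 16 13 12
f 12 15 14
f 14 16 12
f 13 19 15
f 17 13 16
f 17 19 13
f 15 19 14
f 18 16 14
f 14 19 18
f 18 17 16
f 19 17 18
f 20 57 36
f 57 31 60
f 36 60 25
f 57 60 36
f 20 36 32
f 36 25 37
f 32 37 21
f 36 37 32
f 20 32 41
f 32 21 42
f 41 42 27
f 32 42 41
f 20 41 53
f 41 27 56
f 53 56 30
f 41 56 53
f 20 53 57
f 53 30 61
f 57 61 31
f 53 61 57
f 21 37 48
f 37 25 51
f 48 51 29
f 37 51 48
f 25 60 38
f 60 31 59
f 38 59 24
f 60 59 38
f 31 61 58
f 61 30 54
f 58 54 22
f 61 54 58
f 30 56 55
f 56 27 43
f 55 43 26
f 56 43 55
f 27 42 47
f 42 21 44
f 47 44 28
f 42 44 47
f 23 49 35
f 49 29 50
f 35 50 24
f 49 50 35
f 23 35 33
f 35 24 34
f 33 34 22
f 35 34 33
f 23 33 40
f 33 22 39
f 40 39 26
f 33 39 40
f 23 40 45
f 40 26 46
f 45 46 28
f 40 46 45
f 23 45 49
f 45 28 52
f 49 52 29
f 45 52 49
f 24 50 38
f 50 29 51
f 38 51 25
f 50 51 38
f 22 34 58
f 34 24 59
f 58 59 31
f 34 59 58
f 26 39 55
f 39 22 54
f 55 54 30
f 39 54 55
f 28 46 47
f 46 26 43
f 47 43 27
f 46 43 47
f 29 52 48
f 52 28 44
f 48 44 21
f 52 44 48
f 63 62 65
f 63 65 64
f 65 62 66
f 65 66 64
f 66 62 67
f 66 67 64
f 67 62 68
f 67 68 64
f 68 62 69
f 68 69 64
f 69 62 70
f 69 70 64
f 70 62 71
f 70 71 64
f 71 62 72
f 71 72 64
f 72 62 73
f 72 73 64
f 73 62 63
f 73 63 64
f 75 74 77
f 75 77 76
f 77 74 78
f 77 78 76
f 78 74 79
f 78 79 76
f 79 74 80
f 79 80 76
f 80 74 81
f 80 81 76
f 81 74 82
f 81 82 76
f 82 74 83
f 82 83 76
f 83 74 84
f 83 84 76
f 84 74 85
f 84 85 76
f 85 74 86
f 85 86 76
f 86 74 87
f 86 87 76
f 87 74 88
f 87 88 76
f 88 74 89
f 88 89 76
f 89 74 75
f 89 75 76



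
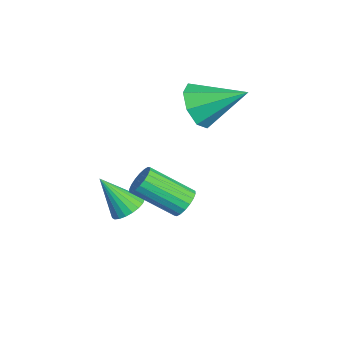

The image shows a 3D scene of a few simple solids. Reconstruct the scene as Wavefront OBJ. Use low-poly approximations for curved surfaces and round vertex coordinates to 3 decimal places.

v -1.427 0.061 1.054
v -0.875 0.35 0.234
v -0.913 1.779 2.006
v -1.623 0.595 0.196
v -2.256 0.527 0.66
v -2.404 0.186 1.356
v -1.979 -0.228 1.875
v -1.231 -0.473 1.913
v -0.597 -0.405 1.449
v -0.45 -0.065 0.753
v 2.361 -0.73 -1.252
v 2.965 -0.772 -1.118
v 2.623 -2.272 -0.054
v 2.019 -2.23 -0.188
v 2.868 -0.609 -0.917
v 2.527 -2.108 0.146
v 2.672 -0.469 -0.783
v 2.331 -1.969 0.28
v 2.414 -0.381 -0.742
v 2.072 -1.881 0.321
v 2.145 -0.362 -0.802
v 1.804 -1.862 0.262
v 1.919 -0.416 -0.951
v 1.578 -1.916 0.113
v 1.78 -0.532 -1.159
v 1.439 -2.032 -0.096
v 1.757 -0.688 -1.386
v 1.415 -2.188 -0.322
v 1.853 -0.852 -1.586
v 1.512 -2.351 -0.523
v 2.049 -0.991 -1.72
v 1.708 -2.491 -0.657
v 2.308 -1.079 -1.761
v 1.966 -2.579 -0.698
v 2.576 -1.098 -1.702
v 2.235 -2.598 -0.638
v 2.802 -1.044 -1.553
v 2.461 -2.544 -0.489
v 2.941 -0.928 -1.344
v 2.6 -2.428 -0.281
v -0.231 -2.503 -3.392
v 0.193 -3.014 -3.642
v -0.589 -3.477 -2.008
v 0.38 -2.853 -3.481
v 0.461 -2.631 -3.304
v 0.423 -2.387 -3.142
v 0.271 -2.163 -3.024
v 0.033 -1.998 -2.969
v -0.251 -1.92 -2.987
v -0.532 -1.943 -3.076
v -0.761 -2.063 -3.219
v -0.898 -2.259 -3.392
v -0.92 -2.497 -3.566
v -0.823 -2.736 -3.709
v -0.623 -2.935 -3.797
v -0.356 -3.059 -3.816
v -0.067 -3.087 -3.761
f 2 1 4
f 2 4 3
f 4 1 5
f 4 5 3
f 5 1 6
f 5 6 3
f 6 1 7
f 6 7 3
f 7 1 8
f 7 8 3
f 8 1 9
f 8 9 3
f 9 1 10
f 9 10 3
f 10 1 2
f 10 2 3
f 12 11 15
f 12 15 13
f 13 15 16
f 13 16 14
f 15 11 17
f 15 17 16
f 16 17 18
f 16 18 14
f 17 11 19
f 17 19 18
f 18 19 20
f 18 20 14
f 19 11 21
f 19 21 20
f 20 21 22
f 20 22 14
f 21 11 23
f 21 23 22
f 22 23 24
f 22 24 14
f 23 11 25
f 23 25 24
f 24 25 26
f 24 26 14
f 25 11 27
f 25 27 26
f 26 27 28
f 26 28 14
f 27 11 29
f 27 29 28
f 28 29 30
f 28 30 14
f 29 11 31
f 29 31 30
f 30 31 32
f 30 32 14
f 31 11 33
f 31 33 32
f 32 33 34
f 32 34 14
f 33 11 35
f 33 35 34
f 34 35 36
f 34 36 14
f 35 11 37
f 35 37 36
f 36 37 38
f 36 38 14
f 37 11 39
f 37 39 38
f 38 39 40
f 38 40 14
f 39 11 12
f 39 12 40
f 40 12 13
f 40 13 14
f 42 41 44
f 42 44 43
f 44 41 45
f 44 45 43
f 45 41 46
f 45 46 43
f 46 41 47
f 46 47 43
f 47 41 48
f 47 48 43
f 48 41 49
f 48 49 43
f 49 41 50
f 49 50 43
f 50 41 51
f 50 51 43
f 51 41 52
f 51 52 43
f 52 41 53
f 52 53 43
f 53 41 54
f 53 54 43
f 54 41 55
f 54 55 43
f 55 41 56
f 55 56 43
f 56 41 57
f 56 57 43
f 57 41 42
f 57 42 43



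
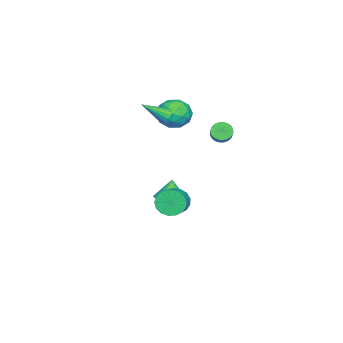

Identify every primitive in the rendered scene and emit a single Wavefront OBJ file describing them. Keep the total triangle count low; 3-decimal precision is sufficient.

v -4.301 0.607 1.685
v -3.738 1.133 2.562
v -4.222 -1.033 2.618
v -3.659 -0.507 3.495
v -4.782 -0.262 3.292
v -4.831 0.752 2.716
v -3.129 -0.652 2.464
v -3.178 0.362 1.888
v -3.014 0.355 3.044
v -4.035 0.596 3.555
v -3.925 -0.496 1.625
v -4.946 -0.255 2.136
v -4.027 1.014 2.042
v -3.933 -0.914 3.138
v -4.593 -0.77 3.019
v -4.262 -0.461 3.534
v -4.669 0.79 2.132
v -4.338 1.099 2.648
v -4.951 0.279 3.076
v -3.622 -0.999 2.532
v -3.291 -0.69 3.048
v -3.698 0.561 1.646
v -3.367 0.87 2.161
v -3.009 -0.179 2.104
v -3.27 0.866 2.84
v -3.223 -0.099 3.388
v -2.912 -0.183 2.783
v -2.941 0.412 2.444
v -3.87 1.007 3.141
v -3.823 0.043 3.689
v -4.483 0.187 3.57
v -4.512 0.783 3.231
v -3.444 0.55 3.424
v -4.137 0.057 1.491
v -4.09 -0.907 2.039
v -3.448 -0.683 1.949
v -3.477 -0.087 1.61
v -4.737 0.199 1.792
v -4.69 -0.766 2.34
v -5.019 -0.312 2.736
v -5.048 0.283 2.397
v -4.516 -0.45 1.756
v -2.569 0.079 3.07
v -2.356 -0.207 2.599
v -1.691 -1.119 4.19
v -2.147 0.007 2.663
v -2.051 0.239 2.836
v -2.094 0.429 3.072
v -2.263 0.524 3.307
v -2.515 0.501 3.478
v -2.781 0.364 3.54
v -2.99 0.151 3.476
v -3.086 -0.082 3.303
v -3.044 -0.271 3.067
v -2.874 -0.367 2.832
v -2.622 -0.343 2.661
v -1.748 0.663 -3.398
v -0.826 0.928 -3.082
v -2.192 0.637 -2.082
v -1.029 1.325 -3.142
v -1.374 1.59 -3.253
v -1.793 1.672 -3.393
v -2.203 1.554 -3.534
v -2.523 1.26 -3.648
v -2.69 0.847 -3.713
v -2.669 0.398 -3.715
v -2.466 0.002 -3.655
v -2.121 -0.264 -3.543
v -1.702 -0.346 -3.403
v -1.292 -0.228 -3.262
v -0.972 0.067 -3.148
v -0.806 0.479 -3.084
v 3.241 2.996 -0.564
v 3.628 2.587 -1.291
v 4.706 2.775 -0.824
v 4.319 3.184 -0.096
v 3.605 3.01 -1.409
v 4.683 3.199 -0.941
v 3.498 3.431 -1.332
v 4.576 3.619 -0.865
v 3.333 3.752 -1.08
v 4.411 3.94 -0.613
v 3.146 3.899 -0.71
v 4.224 4.088 -0.242
v 2.981 3.84 -0.306
v 4.059 4.028 0.162
v 2.876 3.587 0.039
v 3.954 3.776 0.507
v 2.854 3.199 0.246
v 3.932 3.387 0.713
v 2.921 2.764 0.267
v 3.999 2.953 0.735
v 3.061 2.382 0.098
v 4.139 2.571 0.566
v 3.243 2.141 -0.223
v 4.321 2.33 0.245
v 3.424 2.096 -0.622
v 4.502 2.284 -0.154
v 3.563 2.257 -1.007
v 4.641 2.445 -0.54
v -2.979 3.446 2.007
v -2.55 3.266 1.525
v -1.433 3.715 2.35
v -1.861 3.894 2.833
v -2.6 3.514 1.458
v -1.483 3.962 2.284
v -2.709 3.751 1.476
v -1.591 4.2 2.301
v -2.858 3.942 1.574
v -1.74 4.391 2.399
v -3.025 4.057 1.738
v -1.908 4.506 2.563
v -3.186 4.08 1.943
v -2.068 4.528 2.769
v -3.315 4.005 2.158
v -2.197 4.454 2.984
v -3.393 3.846 2.35
v -2.275 4.295 3.176
v -3.407 3.625 2.49
v -2.29 4.074 3.315
v -3.357 3.378 2.556
v -2.24 3.826 3.382
v -3.249 3.14 2.539
v -2.131 3.589 3.364
v -3.1 2.949 2.441
v -1.982 3.398 3.266
v -2.932 2.834 2.277
v -1.815 3.283 3.102
v -2.772 2.812 2.071
v -1.654 3.26 2.897
v -2.643 2.886 1.856
v -1.525 3.335 2.682
v -2.565 3.045 1.664
v -1.447 3.494 2.49
f 1 38 17
f 38 12 41
f 17 41 6
f 38 41 17
f 1 17 13
f 17 6 18
f 13 18 2
f 17 18 13
f 1 13 22
f 13 2 23
f 22 23 8
f 13 23 22
f 1 22 34
f 22 8 37
f 34 37 11
f 22 37 34
f 1 34 38
f 34 11 42
f 38 42 12
f 34 42 38
f 2 18 29
f 18 6 32
f 29 32 10
f 18 32 29
f 6 41 19
f 41 12 40
f 19 40 5
f 41 40 19
f 12 42 39
f 42 11 35
f 39 35 3
f 42 35 39
f 11 37 36
f 37 8 24
f 36 24 7
f 37 24 36
f 8 23 28
f 23 2 25
f 28 25 9
f 23 25 28
f 4 30 16
f 30 10 31
f 16 31 5
f 30 31 16
f 4 16 14
f 16 5 15
f 14 15 3
f 16 15 14
f 4 14 21
f 14 3 20
f 21 20 7
f 14 20 21
f 4 21 26
f 21 7 27
f 26 27 9
f 21 27 26
f 4 26 30
f 26 9 33
f 30 33 10
f 26 33 30
f 5 31 19
f 31 10 32
f 19 32 6
f 31 32 19
f 3 15 39
f 15 5 40
f 39 40 12
f 15 40 39
f 7 20 36
f 20 3 35
f 36 35 11
f 20 35 36
f 9 27 28
f 27 7 24
f 28 24 8
f 27 24 28
f 10 33 29
f 33 9 25
f 29 25 2
f 33 25 29
f 44 43 46
f 44 46 45
f 46 43 47
f 46 47 45
f 47 43 48
f 47 48 45
f 48 43 49
f 48 49 45
f 49 43 50
f 49 50 45
f 50 43 51
f 50 51 45
f 51 43 52
f 51 52 45
f 52 43 53
f 52 53 45
f 53 43 54
f 53 54 45
f 54 43 55
f 54 55 45
f 55 43 56
f 55 56 45
f 56 43 44
f 56 44 45
f 58 57 60
f 58 60 59
f 60 57 61
f 60 61 59
f 61 57 62
f 61 62 59
f 62 57 63
f 62 63 59
f 63 57 64
f 63 64 59
f 64 57 65
f 64 65 59
f 65 57 66
f 65 66 59
f 66 57 67
f 66 67 59
f 67 57 68
f 67 68 59
f 68 57 69
f 68 69 59
f 69 57 70
f 69 70 59
f 70 57 71
f 70 71 59
f 71 57 72
f 71 72 59
f 72 57 58
f 72 58 59
f 74 73 77
f 74 77 75
f 75 77 78
f 75 78 76
f 77 73 79
f 77 79 78
f 78 79 80
f 78 80 76
f 79 73 81
f 79 81 80
f 80 81 82
f 80 82 76
f 81 73 83
f 81 83 82
f 82 83 84
f 82 84 76
f 83 73 85
f 83 85 84
f 84 85 86
f 84 86 76
f 85 73 87
f 85 87 86
f 86 87 88
f 86 88 76
f 87 73 89
f 87 89 88
f 88 89 90
f 88 90 76
f 89 73 91
f 89 91 90
f 90 91 92
f 90 92 76
f 91 73 93
f 91 93 92
f 92 93 94
f 92 94 76
f 93 73 95
f 93 95 94
f 94 95 96
f 94 96 76
f 95 73 97
f 95 97 96
f 96 97 98
f 96 98 76
f 97 73 99
f 97 99 98
f 98 99 100
f 98 100 76
f 99 73 74
f 99 74 100
f 100 74 75
f 100 75 76
f 102 101 105
f 102 105 103
f 103 105 106
f 103 106 104
f 105 101 107
f 105 107 106
f 106 107 108
f 106 108 104
f 107 101 109
f 107 109 108
f 108 109 110
f 108 110 104
f 109 101 111
f 109 111 110
f 110 111 112
f 110 112 104
f 111 101 113
f 111 113 112
f 112 113 114
f 112 114 104
f 113 101 115
f 113 115 114
f 114 115 116
f 114 116 104
f 115 101 117
f 115 117 116
f 116 117 118
f 116 118 104
f 117 101 119
f 117 119 118
f 118 119 120
f 118 120 104
f 119 101 121
f 119 121 120
f 120 121 122
f 120 122 104
f 121 101 123
f 121 123 122
f 122 123 124
f 122 124 104
f 123 101 125
f 123 125 124
f 124 125 126
f 124 126 104
f 125 101 127
f 125 127 126
f 126 127 128
f 126 128 104
f 127 101 129
f 127 129 128
f 128 129 130
f 128 130 104
f 129 101 131
f 129 131 130
f 130 131 132
f 130 132 104
f 131 101 133
f 131 133 132
f 132 133 134
f 132 134 104
f 133 101 102
f 133 102 134
f 134 102 103
f 134 103 104



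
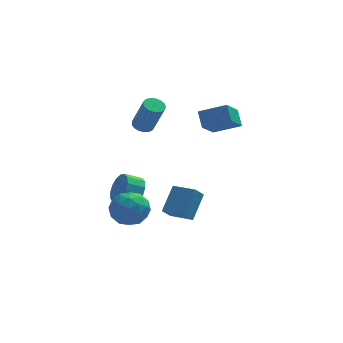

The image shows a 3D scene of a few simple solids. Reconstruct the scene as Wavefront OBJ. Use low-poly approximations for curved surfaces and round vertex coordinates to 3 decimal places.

v 1.087 -5.124 -1.647
v 1.709 -4.098 -0.515
v 0.052 -4.32 -1.806
v 0.675 -3.294 -0.674
v 1.525 -4.686 -2.286
v 2.148 -3.66 -1.154
v 0.491 -3.882 -2.445
v 1.113 -2.856 -1.313
v -0.37 2.704 0.344
v 0.169 2.981 0.273
v 0.729 2.352 2.065
v 0.19 2.076 2.136
v 0.002 3.185 0.397
v 0.561 2.557 2.189
v -0.251 3.28 0.509
v 0.308 2.651 2.301
v -0.531 3.242 0.583
v 0.029 2.613 2.375
v -0.774 3.081 0.602
v -0.214 2.453 2.394
v -0.924 2.834 0.562
v -0.365 2.206 2.355
v -0.947 2.557 0.473
v -0.388 1.929 2.265
v -0.839 2.314 0.353
v -0.279 1.686 2.146
v -0.622 2.16 0.232
v -0.063 1.532 2.024
v -0.348 2.131 0.136
v 0.211 1.503 1.928
v -0.079 2.233 0.088
v 0.481 1.605 1.88
v 0.124 2.443 0.098
v 0.683 1.815 1.891
v 0.213 2.713 0.165
v 0.773 2.084 1.957
v -2.399 -1.332 -3.314
v -1.763 -0.831 -4.08
v -0.937 -2.129 -2.62
v -0.301 -1.628 -3.386
v -0.781 -1.026 -2.579
v -1.684 -0.534 -3.008
v -1.016 -2.426 -3.692
v -1.919 -1.934 -4.121
v -0.908 -1.507 -4.313
v -0.763 -0.642 -3.626
v -1.937 -2.318 -3.074
v -1.792 -1.453 -2.387
v -2.209 -1.012 -3.758
v -0.491 -1.948 -2.942
v -0.773 -1.594 -2.468
v -0.399 -1.3 -2.918
v -2.163 -0.837 -3.128
v -1.789 -0.543 -3.578
v -1.212 -0.657 -2.696
v -0.911 -2.417 -3.122
v -0.537 -2.123 -3.572
v -2.301 -1.66 -3.782
v -1.927 -1.366 -4.232
v -1.488 -2.303 -4.004
v -1.332 -1.115 -4.345
v -0.473 -1.583 -3.937
v -0.893 -2.052 -4.117
v -1.424 -1.763 -4.369
v -1.247 -0.606 -3.941
v -0.388 -1.074 -3.533
v -0.67 -0.72 -3.059
v -1.201 -0.431 -3.311
v -0.745 -1.003 -4.078
v -2.312 -1.886 -3.167
v -1.453 -2.354 -2.759
v -1.499 -2.529 -3.389
v -2.03 -2.24 -3.641
v -2.227 -1.377 -2.763
v -1.368 -1.845 -2.355
v -1.276 -1.197 -2.331
v -1.807 -0.908 -2.583
v -1.955 -1.957 -2.622
v -0.836 1.243 -3.831
v -0.415 0.697 -3.177
v -1.324 0.551 -2.715
v -1.744 1.097 -3.369
v -0.395 1.153 -2.994
v -1.304 1.007 -2.532
v -0.493 1.633 -3.035
v -1.402 1.487 -2.573
v -0.683 2.009 -3.289
v -1.592 1.862 -2.827
v -0.914 2.179 -3.689
v -1.823 2.033 -3.227
v -1.123 2.099 -4.126
v -2.032 1.953 -3.664
v -1.256 1.789 -4.485
v -2.165 1.643 -4.023
v -1.276 1.333 -4.668
v -2.185 1.187 -4.206
v -1.178 0.853 -4.627
v -2.087 0.707 -4.165
v -0.988 0.478 -4.373
v -1.897 0.331 -3.911
v -0.757 0.307 -3.973
v -1.666 0.161 -3.511
v -0.548 0.387 -3.536
v -1.457 0.241 -3.074
v 3.051 0.565 0.827
v 2.367 -0.563 1.835
v 2.916 1.316 1.577
v 2.232 0.188 2.585
v 4.468 0.232 1.415
v 3.784 -0.896 2.423
v 4.333 0.983 2.165
v 3.649 -0.145 3.173
f 2 4 1
f 5 2 1
f 1 4 3
f 3 5 1
f 2 8 4
f 6 2 5
f 6 8 2
f 4 8 3
f 7 5 3
f 3 8 7
f 7 6 5
f 8 6 7
f 10 9 13
f 10 13 11
f 11 13 14
f 11 14 12
f 13 9 15
f 13 15 14
f 14 15 16
f 14 16 12
f 15 9 17
f 15 17 16
f 16 17 18
f 16 18 12
f 17 9 19
f 17 19 18
f 18 19 20
f 18 20 12
f 19 9 21
f 19 21 20
f 20 21 22
f 20 22 12
f 21 9 23
f 21 23 22
f 22 23 24
f 22 24 12
f 23 9 25
f 23 25 24
f 24 25 26
f 24 26 12
f 25 9 27
f 25 27 26
f 26 27 28
f 26 28 12
f 27 9 29
f 27 29 28
f 28 29 30
f 28 30 12
f 29 9 31
f 29 31 30
f 30 31 32
f 30 32 12
f 31 9 33
f 31 33 32
f 32 33 34
f 32 34 12
f 33 9 35
f 33 35 34
f 34 35 36
f 34 36 12
f 35 9 10
f 35 10 36
f 36 10 11
f 36 11 12
f 37 74 53
f 74 48 77
f 53 77 42
f 74 77 53
f 37 53 49
f 53 42 54
f 49 54 38
f 53 54 49
f 37 49 58
f 49 38 59
f 58 59 44
f 49 59 58
f 37 58 70
f 58 44 73
f 70 73 47
f 58 73 70
f 37 70 74
f 70 47 78
f 74 78 48
f 70 78 74
f 38 54 65
f 54 42 68
f 65 68 46
f 54 68 65
f 42 77 55
f 77 48 76
f 55 76 41
f 77 76 55
f 48 78 75
f 78 47 71
f 75 71 39
f 78 71 75
f 47 73 72
f 73 44 60
f 72 60 43
f 73 60 72
f 44 59 64
f 59 38 61
f 64 61 45
f 59 61 64
f 40 66 52
f 66 46 67
f 52 67 41
f 66 67 52
f 40 52 50
f 52 41 51
f 50 51 39
f 52 51 50
f 40 50 57
f 50 39 56
f 57 56 43
f 50 56 57
f 40 57 62
f 57 43 63
f 62 63 45
f 57 63 62
f 40 62 66
f 62 45 69
f 66 69 46
f 62 69 66
f 41 67 55
f 67 46 68
f 55 68 42
f 67 68 55
f 39 51 75
f 51 41 76
f 75 76 48
f 51 76 75
f 43 56 72
f 56 39 71
f 72 71 47
f 56 71 72
f 45 63 64
f 63 43 60
f 64 60 44
f 63 60 64
f 46 69 65
f 69 45 61
f 65 61 38
f 69 61 65
f 80 79 83
f 80 83 81
f 81 83 84
f 81 84 82
f 83 79 85
f 83 85 84
f 84 85 86
f 84 86 82
f 85 79 87
f 85 87 86
f 86 87 88
f 86 88 82
f 87 79 89
f 87 89 88
f 88 89 90
f 88 90 82
f 89 79 91
f 89 91 90
f 90 91 92
f 90 92 82
f 91 79 93
f 91 93 92
f 92 93 94
f 92 94 82
f 93 79 95
f 93 95 94
f 94 95 96
f 94 96 82
f 95 79 97
f 95 97 96
f 96 97 98
f 96 98 82
f 97 79 99
f 97 99 98
f 98 99 100
f 98 100 82
f 99 79 101
f 99 101 100
f 100 101 102
f 100 102 82
f 101 79 103
f 101 103 102
f 102 103 104
f 102 104 82
f 103 79 80
f 103 80 104
f 104 80 81
f 104 81 82
f 106 108 105
f 109 106 105
f 105 108 107
f 107 109 105
f 106 112 108
f 110 106 109
f 110 112 106
f 108 112 107
f 111 109 107
f 107 112 111
f 111 110 109
f 112 110 111



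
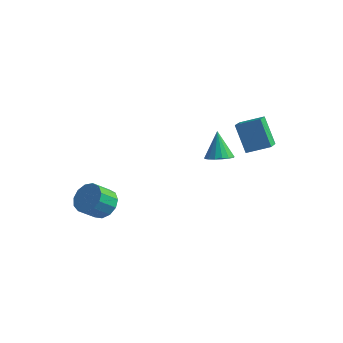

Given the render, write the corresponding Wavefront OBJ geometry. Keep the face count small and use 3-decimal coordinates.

v -3.088 -3.222 -4.105
v -2.264 -3.069 -3.523
v -2.769 -3.966 -2.573
v -3.592 -4.118 -3.155
v -2.652 -2.678 -3.36
v -3.157 -3.574 -2.41
v -3.178 -2.459 -3.433
v -3.683 -3.356 -2.484
v -3.676 -2.483 -3.72
v -4.181 -3.379 -2.77
v -3.987 -2.741 -4.129
v -4.492 -3.637 -3.179
v -4.012 -3.152 -4.53
v -4.517 -4.048 -3.58
v -3.744 -3.585 -4.796
v -4.249 -4.481 -3.846
v -3.267 -3.903 -4.843
v -3.772 -4.799 -3.893
v -2.734 -4.004 -4.655
v -3.239 -4.901 -3.705
v -2.312 -3.858 -4.293
v -2.817 -4.754 -3.343
v -2.137 -3.509 -3.871
v -2.642 -4.405 -2.921
v 2.555 -0.321 -0.083
v 3.251 0.132 -0.059
v 2.045 0.381 1.483
v 2.991 0.366 -0.248
v 2.632 0.443 -0.4
v 2.255 0.345 -0.479
v 1.947 0.094 -0.467
v 1.778 -0.251 -0.367
v 1.788 -0.613 -0.202
v 1.973 -0.907 -0.01
v 2.291 -1.067 0.165
v 2.67 -1.056 0.284
v 3.023 -0.877 0.318
v 3.268 -0.57 0.261
v 3.351 -0.206 0.125
v 2.504 1.582 1.391
v 3.737 2.199 1.929
v 2.164 2.817 0.755
v 3.397 3.434 1.294
v 3.483 1.026 -0.214
v 4.716 1.643 0.325
v 3.143 2.261 -0.849
v 4.376 2.878 -0.311
f 2 1 5
f 2 5 3
f 3 5 6
f 3 6 4
f 5 1 7
f 5 7 6
f 6 7 8
f 6 8 4
f 7 1 9
f 7 9 8
f 8 9 10
f 8 10 4
f 9 1 11
f 9 11 10
f 10 11 12
f 10 12 4
f 11 1 13
f 11 13 12
f 12 13 14
f 12 14 4
f 13 1 15
f 13 15 14
f 14 15 16
f 14 16 4
f 15 1 17
f 15 17 16
f 16 17 18
f 16 18 4
f 17 1 19
f 17 19 18
f 18 19 20
f 18 20 4
f 19 1 21
f 19 21 20
f 20 21 22
f 20 22 4
f 21 1 23
f 21 23 22
f 22 23 24
f 22 24 4
f 23 1 2
f 23 2 24
f 24 2 3
f 24 3 4
f 26 25 28
f 26 28 27
f 28 25 29
f 28 29 27
f 29 25 30
f 29 30 27
f 30 25 31
f 30 31 27
f 31 25 32
f 31 32 27
f 32 25 33
f 32 33 27
f 33 25 34
f 33 34 27
f 34 25 35
f 34 35 27
f 35 25 36
f 35 36 27
f 36 25 37
f 36 37 27
f 37 25 38
f 37 38 27
f 38 25 39
f 38 39 27
f 39 25 26
f 39 26 27
f 41 43 40
f 44 41 40
f 40 43 42
f 42 44 40
f 41 47 43
f 45 41 44
f 45 47 41
f 43 47 42
f 46 44 42
f 42 47 46
f 46 45 44
f 47 45 46



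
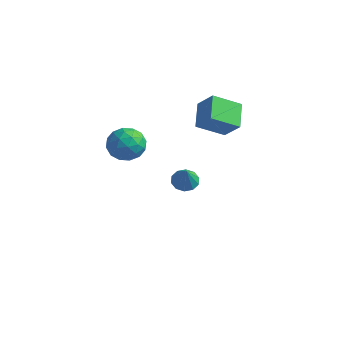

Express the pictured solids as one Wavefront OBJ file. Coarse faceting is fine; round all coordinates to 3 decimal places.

v -3.13 2.359 -3.046
v -2.482 2.128 -3.368
v -2.69 1.821 -1.774
v -2.416 2.564 -3.207
v -2.623 2.922 -2.984
v -3.024 3.065 -2.785
v -3.465 2.938 -2.685
v -3.778 2.591 -2.724
v -3.844 2.155 -2.885
v -3.638 1.797 -3.108
v -3.237 1.654 -3.308
v -2.796 1.78 -3.407
v -1.206 0.386 3.215
v -0.268 0.317 4.252
v -1.896 1.619 3.922
v -0.958 1.551 4.958
v -0.162 1.469 2.342
v 0.776 1.401 3.378
v -0.852 2.703 3.048
v 0.086 2.634 4.085
v -3.065 -3.234 4.468
v -2.55 -2.881 3.635
v -2.33 -4.739 4.285
v -1.815 -4.386 3.452
v -1.58 -4.026 4.4
v -2.034 -3.096 4.513
v -2.846 -4.524 3.407
v -3.3 -3.594 3.52
v -2.415 -3.679 2.979
v -1.632 -3.371 3.593
v -3.248 -4.249 4.327
v -2.465 -3.941 4.941
v -2.872 -2.926 4.067
v -2.008 -4.694 3.853
v -1.869 -4.483 4.41
v -1.567 -4.275 3.92
v -2.569 -3.052 4.584
v -2.266 -2.845 4.094
v -1.696 -3.517 4.544
v -2.614 -4.775 3.826
v -2.311 -4.568 3.336
v -3.313 -3.345 4
v -3.011 -3.137 3.51
v -3.184 -4.103 3.376
v -2.49 -3.187 3.192
v -2.058 -4.071 3.085
v -2.664 -4.152 3.058
v -2.931 -3.606 3.125
v -2.03 -3.006 3.553
v -1.598 -3.89 3.446
v -1.46 -3.678 4.003
v -1.727 -3.132 4.069
v -1.951 -3.474 3.168
v -3.282 -3.73 4.474
v -2.85 -4.614 4.367
v -3.153 -4.488 3.851
v -3.42 -3.942 3.917
v -2.822 -3.549 4.835
v -2.39 -4.433 4.728
v -1.949 -4.014 4.795
v -2.216 -3.468 4.862
v -2.929 -4.146 4.752
f 2 1 4
f 2 4 3
f 4 1 5
f 4 5 3
f 5 1 6
f 5 6 3
f 6 1 7
f 6 7 3
f 7 1 8
f 7 8 3
f 8 1 9
f 8 9 3
f 9 1 10
f 9 10 3
f 10 1 11
f 10 11 3
f 11 1 12
f 11 12 3
f 12 1 2
f 12 2 3
f 14 16 13
f 17 14 13
f 13 16 15
f 15 17 13
f 14 20 16
f 18 14 17
f 18 20 14
f 16 20 15
f 19 17 15
f 15 20 19
f 19 18 17
f 20 18 19
f 21 58 37
f 58 32 61
f 37 61 26
f 58 61 37
f 21 37 33
f 37 26 38
f 33 38 22
f 37 38 33
f 21 33 42
f 33 22 43
f 42 43 28
f 33 43 42
f 21 42 54
f 42 28 57
f 54 57 31
f 42 57 54
f 21 54 58
f 54 31 62
f 58 62 32
f 54 62 58
f 22 38 49
f 38 26 52
f 49 52 30
f 38 52 49
f 26 61 39
f 61 32 60
f 39 60 25
f 61 60 39
f 32 62 59
f 62 31 55
f 59 55 23
f 62 55 59
f 31 57 56
f 57 28 44
f 56 44 27
f 57 44 56
f 28 43 48
f 43 22 45
f 48 45 29
f 43 45 48
f 24 50 36
f 50 30 51
f 36 51 25
f 50 51 36
f 24 36 34
f 36 25 35
f 34 35 23
f 36 35 34
f 24 34 41
f 34 23 40
f 41 40 27
f 34 40 41
f 24 41 46
f 41 27 47
f 46 47 29
f 41 47 46
f 24 46 50
f 46 29 53
f 50 53 30
f 46 53 50
f 25 51 39
f 51 30 52
f 39 52 26
f 51 52 39
f 23 35 59
f 35 25 60
f 59 60 32
f 35 60 59
f 27 40 56
f 40 23 55
f 56 55 31
f 40 55 56
f 29 47 48
f 47 27 44
f 48 44 28
f 47 44 48
f 30 53 49
f 53 29 45
f 49 45 22
f 53 45 49



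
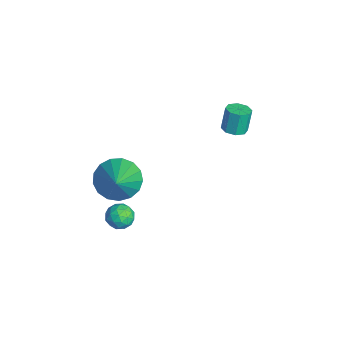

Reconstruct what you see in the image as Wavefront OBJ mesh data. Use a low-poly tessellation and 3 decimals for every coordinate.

v -1.371 -1.192 -3.599
v -0.965 -1.333 -3.068
v -1.415 -2.267 -3.852
v -1.009 -2.408 -3.321
v -1.647 -2.191 -3.214
v -1.621 -1.526 -3.058
v -0.759 -2.074 -3.862
v -0.733 -1.409 -3.706
v -0.587 -1.878 -3.231
v -1.136 -1.95 -2.83
v -1.244 -1.65 -4.09
v -1.793 -1.722 -3.689
v -1.164 -1.168 -3.312
v -1.216 -2.432 -3.608
v -1.591 -2.304 -3.545
v -1.352 -2.387 -3.233
v -1.55 -1.281 -3.305
v -1.311 -1.364 -2.993
v -1.712 -1.868 -3.079
v -1.069 -2.236 -3.927
v -0.83 -2.319 -3.615
v -1.028 -1.213 -3.687
v -0.789 -1.296 -3.375
v -0.668 -1.732 -3.841
v -0.703 -1.571 -3.095
v -0.729 -2.204 -3.243
v -0.582 -2.007 -3.562
v -0.567 -1.616 -3.47
v -1.026 -1.613 -2.859
v -1.051 -2.246 -3.008
v -1.427 -2.118 -2.945
v -1.411 -1.727 -2.853
v -0.803 -1.934 -2.955
v -1.329 -1.354 -3.912
v -1.354 -1.987 -4.061
v -0.969 -1.873 -4.067
v -0.953 -1.482 -3.975
v -1.651 -1.396 -3.677
v -1.677 -2.029 -3.825
v -1.813 -1.984 -3.45
v -1.798 -1.593 -3.358
v -1.577 -1.666 -3.965
v -2.733 3.707 -0.147
v -2.17 3.588 -0.015
v -2.385 3.833 1.119
v -2.947 3.953 0.987
v -2.234 4.022 -0.121
v -2.449 4.267 1.013
v -2.59 4.272 -0.242
v -2.805 4.517 0.892
v -3.03 4.191 -0.308
v -3.244 4.436 0.826
v -3.295 3.827 -0.279
v -3.51 4.072 0.855
v -3.231 3.393 -0.173
v -3.446 3.638 0.961
v -2.875 3.143 -0.052
v -3.09 3.388 1.082
v -2.436 3.224 0.014
v -2.65 3.469 1.148
v -2.188 -1.627 -1.839
v -1.462 -1.238 -2.538
v -0.612 -2.053 -0.441
v -1.599 -0.825 -2.259
v -1.87 -0.596 -1.884
v -2.214 -0.603 -1.498
v -2.552 -0.844 -1.191
v -2.807 -1.265 -1.032
v -2.92 -1.769 -1.058
v -2.865 -2.24 -1.263
v -2.655 -2.571 -1.601
v -2.338 -2.685 -1.993
v -1.987 -2.557 -2.349
v -1.682 -2.216 -2.59
v -1.492 -1.74 -2.658
f 1 38 17
f 38 12 41
f 17 41 6
f 38 41 17
f 1 17 13
f 17 6 18
f 13 18 2
f 17 18 13
f 1 13 22
f 13 2 23
f 22 23 8
f 13 23 22
f 1 22 34
f 22 8 37
f 34 37 11
f 22 37 34
f 1 34 38
f 34 11 42
f 38 42 12
f 34 42 38
f 2 18 29
f 18 6 32
f 29 32 10
f 18 32 29
f 6 41 19
f 41 12 40
f 19 40 5
f 41 40 19
f 12 42 39
f 42 11 35
f 39 35 3
f 42 35 39
f 11 37 36
f 37 8 24
f 36 24 7
f 37 24 36
f 8 23 28
f 23 2 25
f 28 25 9
f 23 25 28
f 4 30 16
f 30 10 31
f 16 31 5
f 30 31 16
f 4 16 14
f 16 5 15
f 14 15 3
f 16 15 14
f 4 14 21
f 14 3 20
f 21 20 7
f 14 20 21
f 4 21 26
f 21 7 27
f 26 27 9
f 21 27 26
f 4 26 30
f 26 9 33
f 30 33 10
f 26 33 30
f 5 31 19
f 31 10 32
f 19 32 6
f 31 32 19
f 3 15 39
f 15 5 40
f 39 40 12
f 15 40 39
f 7 20 36
f 20 3 35
f 36 35 11
f 20 35 36
f 9 27 28
f 27 7 24
f 28 24 8
f 27 24 28
f 10 33 29
f 33 9 25
f 29 25 2
f 33 25 29
f 44 43 47
f 44 47 45
f 45 47 48
f 45 48 46
f 47 43 49
f 47 49 48
f 48 49 50
f 48 50 46
f 49 43 51
f 49 51 50
f 50 51 52
f 50 52 46
f 51 43 53
f 51 53 52
f 52 53 54
f 52 54 46
f 53 43 55
f 53 55 54
f 54 55 56
f 54 56 46
f 55 43 57
f 55 57 56
f 56 57 58
f 56 58 46
f 57 43 59
f 57 59 58
f 58 59 60
f 58 60 46
f 59 43 44
f 59 44 60
f 60 44 45
f 60 45 46
f 62 61 64
f 62 64 63
f 64 61 65
f 64 65 63
f 65 61 66
f 65 66 63
f 66 61 67
f 66 67 63
f 67 61 68
f 67 68 63
f 68 61 69
f 68 69 63
f 69 61 70
f 69 70 63
f 70 61 71
f 70 71 63
f 71 61 72
f 71 72 63
f 72 61 73
f 72 73 63
f 73 61 74
f 73 74 63
f 74 61 75
f 74 75 63
f 75 61 62
f 75 62 63

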